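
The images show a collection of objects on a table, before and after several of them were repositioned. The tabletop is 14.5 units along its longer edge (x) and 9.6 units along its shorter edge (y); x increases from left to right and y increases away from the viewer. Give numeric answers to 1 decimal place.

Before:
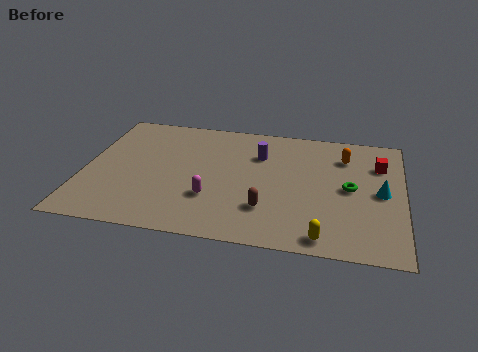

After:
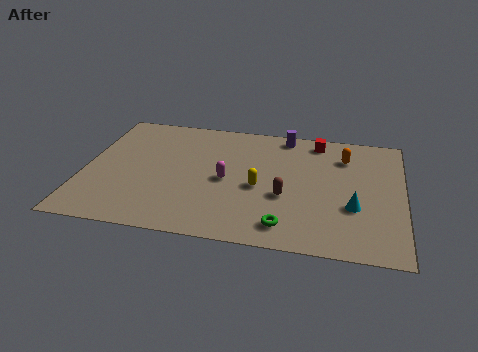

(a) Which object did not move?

the orange capsule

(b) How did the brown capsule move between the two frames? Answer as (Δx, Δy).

(0.8, 1.1)

The brown capsule started near (8.4, 2.6) and ended near (9.2, 3.7).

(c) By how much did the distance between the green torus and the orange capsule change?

+3.8

They were about 2.5 units apart before and 6.3 after — 3.8 units further apart.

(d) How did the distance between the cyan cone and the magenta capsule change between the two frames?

-1.9

Before: roughly 7.8 units apart; after: 5.9. That's 1.9 units closer together.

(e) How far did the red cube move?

3.3

The red cube was near (13.4, 6.9) before and (10.5, 8.4) after, so it travelled √(2.9² + 1.5²) ≈ 3.3 units.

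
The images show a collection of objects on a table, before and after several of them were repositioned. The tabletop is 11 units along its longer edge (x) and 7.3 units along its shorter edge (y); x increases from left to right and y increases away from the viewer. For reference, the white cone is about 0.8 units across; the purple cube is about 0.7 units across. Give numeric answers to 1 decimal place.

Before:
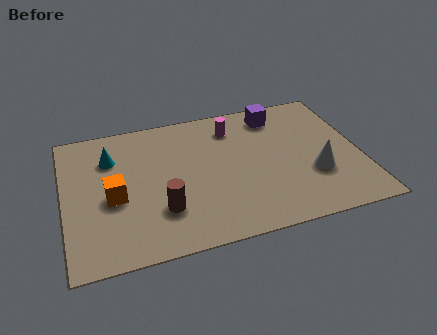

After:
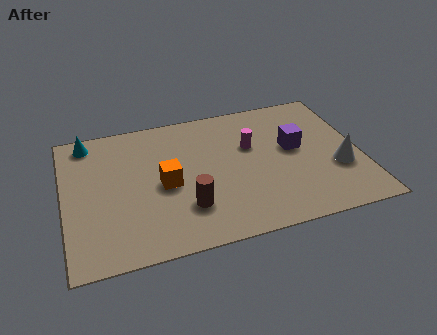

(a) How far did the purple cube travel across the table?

2.1

The purple cube moved from about (8.1, 6.1) to (8.6, 4.1), a distance of √(0.5² + 2.0²) ≈ 2.1.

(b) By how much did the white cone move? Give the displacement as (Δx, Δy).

(0.9, 0.1)

The white cone started near (9.2, 2.5) and ended near (10.1, 2.6).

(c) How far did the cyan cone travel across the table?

1.4

The cyan cone was near (1.8, 5.3) before and (1.0, 6.4) after, so it travelled √(0.8² + 1.1²) ≈ 1.4 units.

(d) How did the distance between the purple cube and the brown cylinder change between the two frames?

-1.4

The distance was about 6.1 in the first image and 4.7 in the second, so they moved 1.4 units closer together.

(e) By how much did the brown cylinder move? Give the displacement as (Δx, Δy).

(0.9, -0.1)

The brown cylinder was at about (3.5, 2.1) and moved to about (4.4, 2.0).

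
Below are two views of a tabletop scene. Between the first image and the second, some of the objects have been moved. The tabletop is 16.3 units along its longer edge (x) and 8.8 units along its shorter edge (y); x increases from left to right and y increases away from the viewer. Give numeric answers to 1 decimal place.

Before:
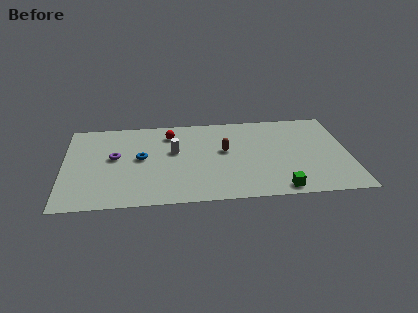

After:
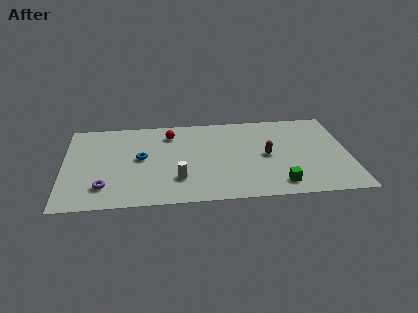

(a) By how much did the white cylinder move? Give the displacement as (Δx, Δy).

(0.2, -2.8)

From the two frames, the white cylinder sits at roughly (6.3, 5.2) before and (6.5, 2.4) after.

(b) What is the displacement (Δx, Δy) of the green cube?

(0.0, 0.5)

From the two frames, the green cube sits at roughly (12.2, 0.9) before and (12.2, 1.4) after.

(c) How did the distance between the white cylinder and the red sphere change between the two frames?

+2.8

They were about 1.8 units apart before and 4.6 after — 2.8 units further apart.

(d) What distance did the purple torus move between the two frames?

3.0

From (2.9, 4.9) to (2.3, 2.0), the purple torus covered √(0.6² + 2.9²) ≈ 3.0 units.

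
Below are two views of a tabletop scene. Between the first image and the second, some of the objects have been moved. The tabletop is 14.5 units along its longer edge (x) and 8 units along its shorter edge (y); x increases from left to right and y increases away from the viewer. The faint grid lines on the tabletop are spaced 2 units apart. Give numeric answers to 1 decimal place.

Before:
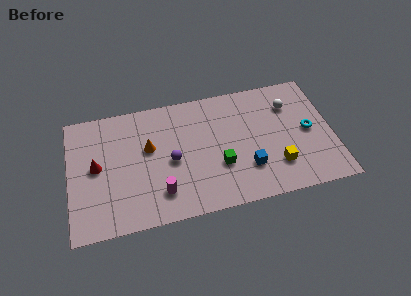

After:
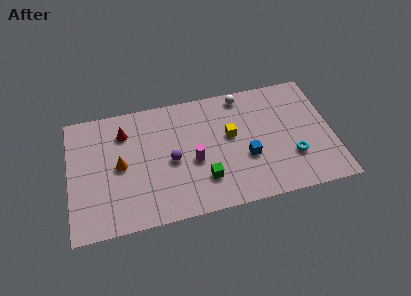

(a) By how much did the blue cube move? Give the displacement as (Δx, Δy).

(0.0, 0.7)

The blue cube started near (9.7, 2.3) and ended near (9.7, 3.0).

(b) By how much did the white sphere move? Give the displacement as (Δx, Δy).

(-2.6, 1.2)

From the two frames, the white sphere sits at roughly (12.3, 5.9) before and (9.7, 7.1) after.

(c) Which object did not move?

the purple sphere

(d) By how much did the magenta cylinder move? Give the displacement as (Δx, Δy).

(1.9, 1.6)

From the two frames, the magenta cylinder sits at roughly (4.9, 1.8) before and (6.8, 3.4) after.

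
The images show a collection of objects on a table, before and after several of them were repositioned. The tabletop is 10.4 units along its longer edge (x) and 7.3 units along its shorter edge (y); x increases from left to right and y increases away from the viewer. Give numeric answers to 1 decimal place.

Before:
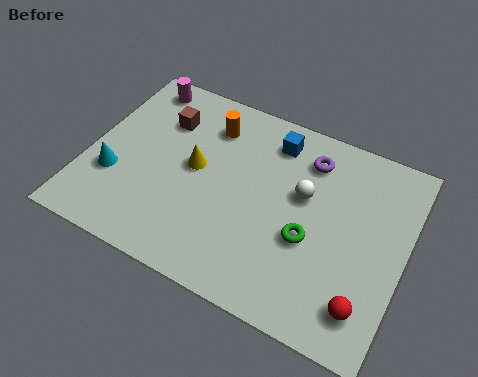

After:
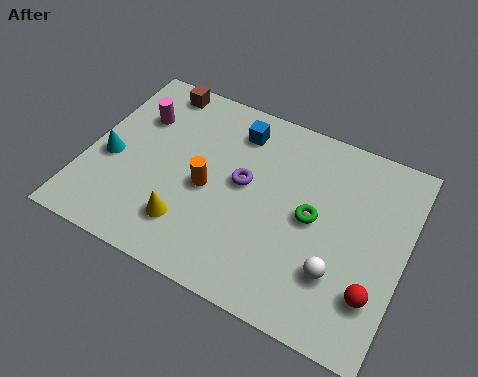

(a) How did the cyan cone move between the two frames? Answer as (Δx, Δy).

(-0.2, 0.6)

From the two frames, the cyan cone sits at roughly (1.0, 2.5) before and (0.8, 3.1) after.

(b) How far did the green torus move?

0.8

From (7.4, 2.9) to (7.4, 3.7), the green torus covered √(0.0² + 0.8²) ≈ 0.8 units.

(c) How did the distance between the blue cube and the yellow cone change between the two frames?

+1.2

Before: roughly 3.1 units apart; after: 4.3. That's 1.2 units further apart.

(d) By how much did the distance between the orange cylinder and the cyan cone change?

-1.0

Before: roughly 4.2 units apart; after: 3.2. That's 1.0 units closer together.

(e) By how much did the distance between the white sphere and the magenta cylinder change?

+1.5

The distance was about 6.1 in the first image and 7.6 in the second, so they moved 1.5 units further apart.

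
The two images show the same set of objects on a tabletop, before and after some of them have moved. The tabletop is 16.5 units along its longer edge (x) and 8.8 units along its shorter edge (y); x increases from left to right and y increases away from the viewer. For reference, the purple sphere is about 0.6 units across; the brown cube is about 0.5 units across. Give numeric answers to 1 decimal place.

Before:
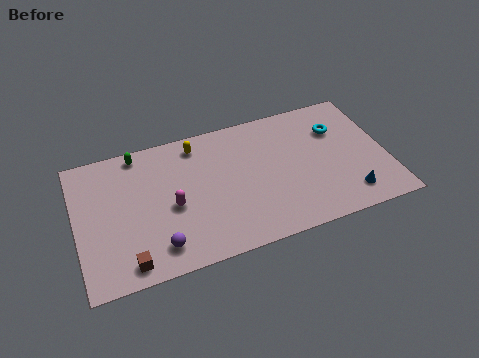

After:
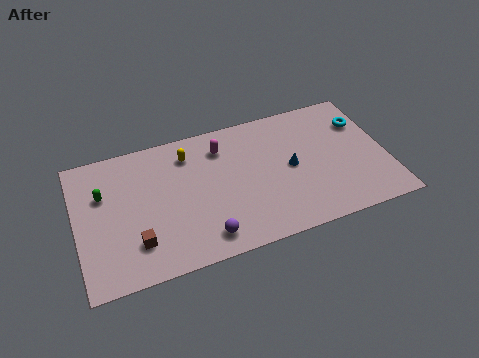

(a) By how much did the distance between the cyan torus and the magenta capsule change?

-1.8

They were about 9.4 units apart before and 7.6 after — 1.8 units closer together.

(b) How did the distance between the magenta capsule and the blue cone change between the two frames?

-5.2

They were about 9.5 units apart before and 4.3 after — 5.2 units closer together.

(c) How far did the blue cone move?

4.0

The blue cone was near (14.2, 1.6) before and (11.4, 4.4) after, so it travelled √(2.8² + 2.8²) ≈ 4.0 units.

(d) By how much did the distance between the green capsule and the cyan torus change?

+3.3

The distance was about 10.7 in the first image and 14.0 in the second, so they moved 3.3 units further apart.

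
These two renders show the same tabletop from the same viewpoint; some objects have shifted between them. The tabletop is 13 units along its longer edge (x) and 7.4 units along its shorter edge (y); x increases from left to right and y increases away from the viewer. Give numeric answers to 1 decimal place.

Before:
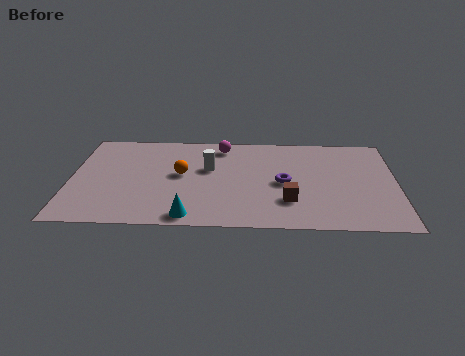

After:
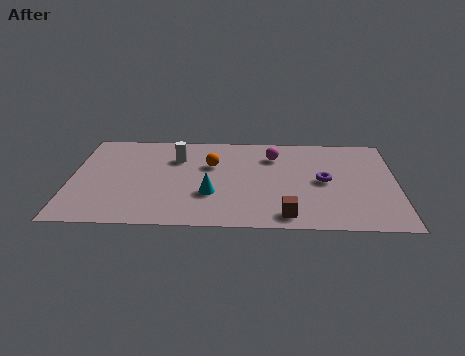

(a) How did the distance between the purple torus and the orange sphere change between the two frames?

+0.5

The distance was about 4.1 in the first image and 4.6 in the second, so they moved 0.5 units further apart.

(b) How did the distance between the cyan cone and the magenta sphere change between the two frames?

-1.6

They were about 5.6 units apart before and 4.0 after — 1.6 units closer together.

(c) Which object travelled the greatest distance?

the magenta sphere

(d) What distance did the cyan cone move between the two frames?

1.9

The cyan cone was near (4.8, 0.8) before and (5.6, 2.5) after, so it travelled √(0.8² + 1.7²) ≈ 1.9 units.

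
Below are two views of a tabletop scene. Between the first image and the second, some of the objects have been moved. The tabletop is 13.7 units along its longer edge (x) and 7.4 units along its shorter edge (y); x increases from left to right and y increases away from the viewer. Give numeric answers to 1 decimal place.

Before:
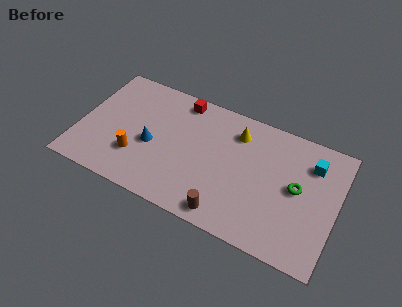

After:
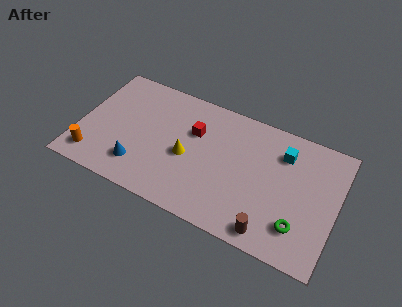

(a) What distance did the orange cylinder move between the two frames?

2.4

The orange cylinder was near (3.2, 2.2) before and (1.0, 1.3) after, so it travelled √(2.2² + 0.9²) ≈ 2.4 units.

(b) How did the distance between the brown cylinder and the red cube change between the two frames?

-0.4

They were about 6.4 units apart before and 6.0 after — 0.4 units closer together.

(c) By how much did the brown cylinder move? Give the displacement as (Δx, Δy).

(2.3, 0.0)

The brown cylinder was at about (8.2, 0.9) and moved to about (10.5, 0.9).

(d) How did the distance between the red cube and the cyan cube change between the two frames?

-2.4

The distance was about 7.2 in the first image and 4.8 in the second, so they moved 2.4 units closer together.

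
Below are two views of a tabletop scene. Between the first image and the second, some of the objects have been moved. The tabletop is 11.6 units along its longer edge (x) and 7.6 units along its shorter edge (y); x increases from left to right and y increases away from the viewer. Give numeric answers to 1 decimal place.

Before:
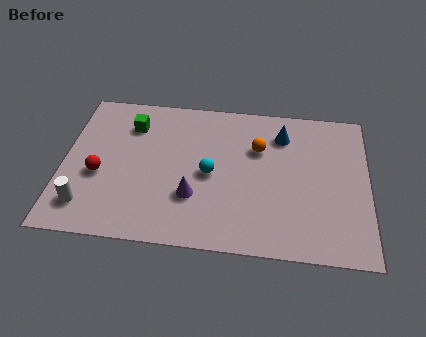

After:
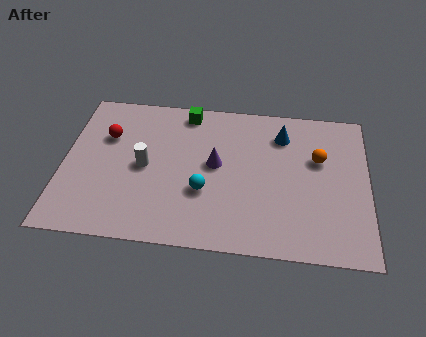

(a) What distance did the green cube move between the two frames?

2.3

The green cube was near (2.5, 5.8) before and (4.6, 6.7) after, so it travelled √(2.1² + 0.9²) ≈ 2.3 units.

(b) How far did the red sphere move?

2.0

The red sphere moved from about (1.4, 3.1) to (1.6, 5.1), a distance of √(0.2² + 2.0²) ≈ 2.0.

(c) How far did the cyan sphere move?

0.9

The cyan sphere moved from about (5.6, 3.6) to (5.4, 2.7), a distance of √(0.2² + 0.9²) ≈ 0.9.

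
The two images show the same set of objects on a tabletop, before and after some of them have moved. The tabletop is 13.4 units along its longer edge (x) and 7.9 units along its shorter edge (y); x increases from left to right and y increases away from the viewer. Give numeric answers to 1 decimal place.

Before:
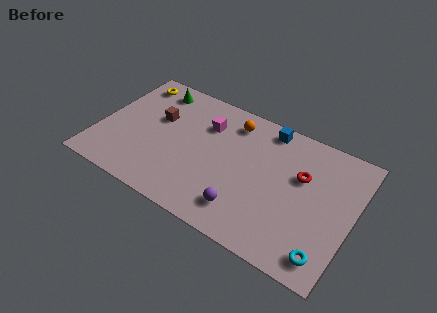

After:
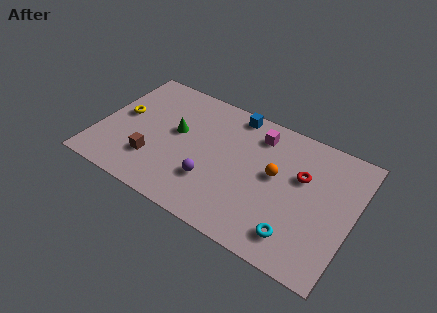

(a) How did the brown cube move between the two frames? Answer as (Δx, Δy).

(0.2, -2.7)

The brown cube was at about (2.9, 4.9) and moved to about (3.1, 2.2).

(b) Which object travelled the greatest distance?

the orange sphere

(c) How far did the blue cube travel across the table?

1.8

The blue cube was near (8.5, 7.0) before and (6.7, 7.1) after, so it travelled √(1.8² + 0.1²) ≈ 1.8 units.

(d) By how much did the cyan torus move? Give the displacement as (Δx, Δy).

(-1.6, 0.3)

From the two frames, the cyan torus sits at roughly (12.4, 1.2) before and (10.8, 1.5) after.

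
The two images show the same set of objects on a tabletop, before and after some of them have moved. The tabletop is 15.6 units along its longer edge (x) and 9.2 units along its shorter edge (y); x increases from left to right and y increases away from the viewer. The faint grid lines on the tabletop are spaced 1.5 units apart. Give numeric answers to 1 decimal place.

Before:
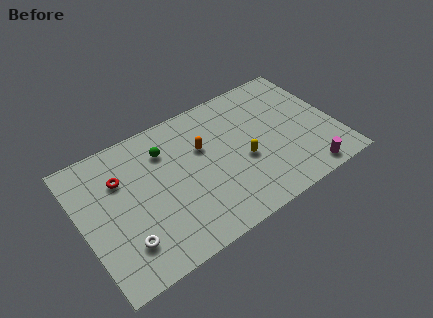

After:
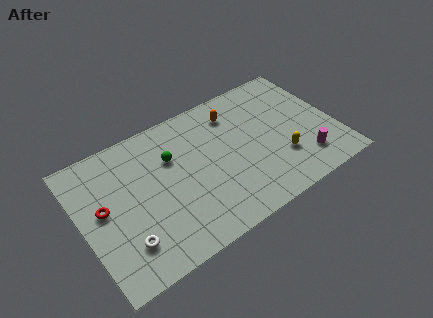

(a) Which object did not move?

the white torus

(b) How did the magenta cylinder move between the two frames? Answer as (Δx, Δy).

(0.1, 1.0)

The magenta cylinder was at about (13.2, 1.0) and moved to about (13.3, 2.0).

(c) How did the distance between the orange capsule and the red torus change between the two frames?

+3.8

They were about 5.0 units apart before and 8.8 after — 3.8 units further apart.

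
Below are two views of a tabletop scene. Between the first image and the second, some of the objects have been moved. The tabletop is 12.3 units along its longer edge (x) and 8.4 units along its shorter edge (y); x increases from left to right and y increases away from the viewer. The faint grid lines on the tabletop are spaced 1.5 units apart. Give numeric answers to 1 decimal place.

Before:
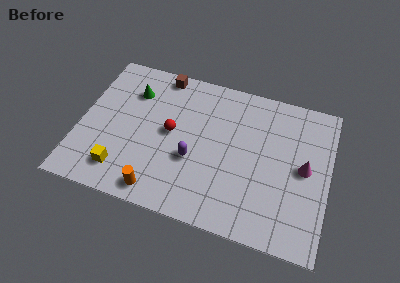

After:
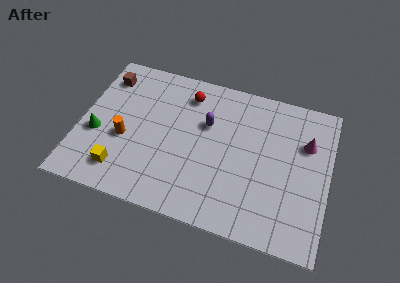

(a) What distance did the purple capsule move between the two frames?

2.3

The purple capsule moved from about (5.7, 3.2) to (6.2, 5.4), a distance of √(0.5² + 2.2²) ≈ 2.3.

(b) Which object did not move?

the yellow cube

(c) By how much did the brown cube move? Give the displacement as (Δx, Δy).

(-2.7, -0.9)

From the two frames, the brown cube sits at roughly (3.7, 7.6) before and (1.0, 6.7) after.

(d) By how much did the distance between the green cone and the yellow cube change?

-2.4

The distance was about 4.6 in the first image and 2.2 in the second, so they moved 2.4 units closer together.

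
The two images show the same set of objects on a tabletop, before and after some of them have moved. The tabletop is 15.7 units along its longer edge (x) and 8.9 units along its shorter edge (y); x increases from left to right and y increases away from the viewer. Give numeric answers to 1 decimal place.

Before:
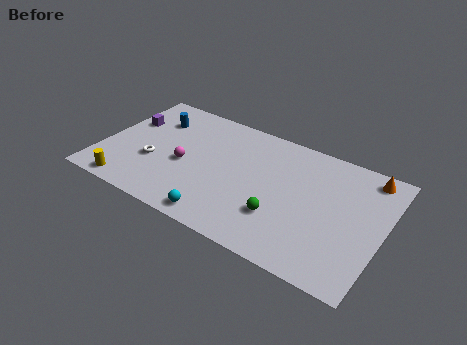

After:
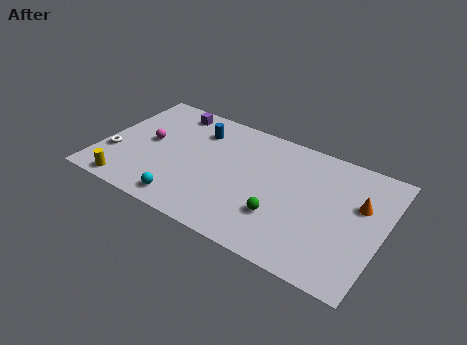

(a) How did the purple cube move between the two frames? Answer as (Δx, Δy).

(2.2, 1.9)

From the two frames, the purple cube sits at roughly (1.1, 5.8) before and (3.3, 7.7) after.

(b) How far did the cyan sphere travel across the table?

2.0

The cyan sphere moved from about (7.2, 1.0) to (5.2, 1.2), a distance of √(2.0² + 0.2²) ≈ 2.0.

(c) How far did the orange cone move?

2.2

From (14.5, 7.8) to (14.3, 5.6), the orange cone covered √(0.2² + 2.2²) ≈ 2.2 units.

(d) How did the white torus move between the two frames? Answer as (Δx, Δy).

(-2.2, -0.4)

The white torus started near (3.0, 3.3) and ended near (0.8, 2.9).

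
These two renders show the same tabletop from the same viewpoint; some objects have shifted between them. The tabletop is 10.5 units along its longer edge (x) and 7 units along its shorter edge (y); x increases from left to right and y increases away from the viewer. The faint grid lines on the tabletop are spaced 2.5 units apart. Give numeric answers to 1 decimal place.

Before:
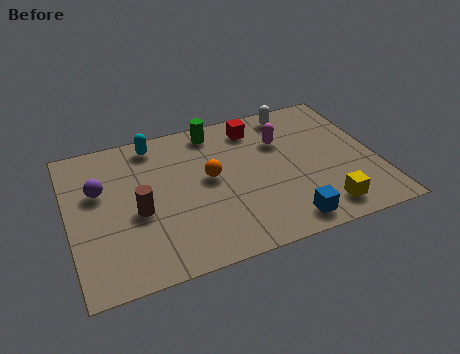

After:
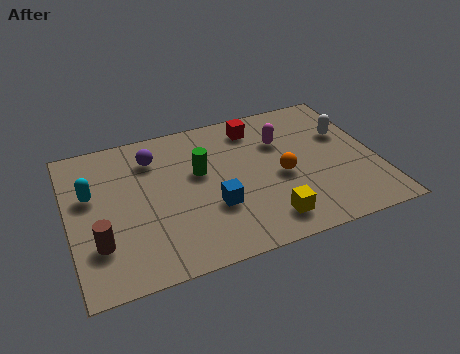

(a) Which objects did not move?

the red cube and the magenta capsule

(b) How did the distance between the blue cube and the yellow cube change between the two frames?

+0.8

They were about 1.3 units apart before and 2.1 after — 0.8 units further apart.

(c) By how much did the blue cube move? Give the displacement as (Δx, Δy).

(-2.3, 1.5)

From the two frames, the blue cube sits at roughly (7.1, 0.9) before and (4.8, 2.4) after.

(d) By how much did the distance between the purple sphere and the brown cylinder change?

+2.2

The distance was about 1.8 in the first image and 4.0 in the second, so they moved 2.2 units further apart.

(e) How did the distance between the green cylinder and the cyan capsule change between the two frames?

+1.6

The distance was about 2.1 in the first image and 3.7 in the second, so they moved 1.6 units further apart.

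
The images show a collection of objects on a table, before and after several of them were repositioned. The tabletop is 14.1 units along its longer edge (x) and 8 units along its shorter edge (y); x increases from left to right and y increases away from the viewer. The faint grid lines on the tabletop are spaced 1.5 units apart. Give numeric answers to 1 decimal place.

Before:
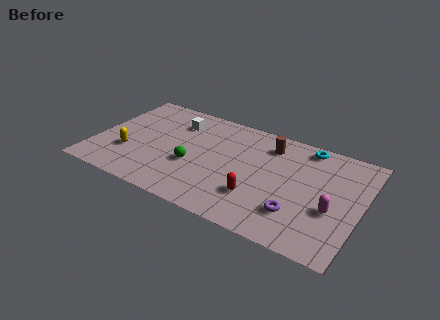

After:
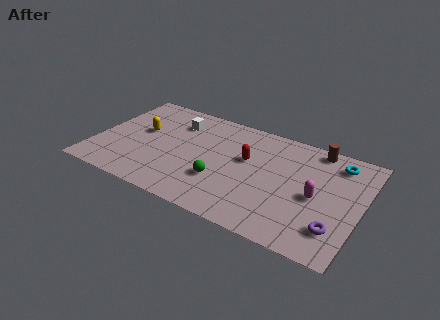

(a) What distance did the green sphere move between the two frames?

1.7

From (5.3, 3.1) to (6.9, 2.6), the green sphere covered √(1.6² + 0.5²) ≈ 1.7 units.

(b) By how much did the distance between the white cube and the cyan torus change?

+1.6

They were about 7.0 units apart before and 8.6 after — 1.6 units further apart.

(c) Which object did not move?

the white cube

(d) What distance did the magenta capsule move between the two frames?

1.1

The magenta capsule was near (12.7, 3.1) before and (11.8, 3.7) after, so it travelled √(0.9² + 0.6²) ≈ 1.1 units.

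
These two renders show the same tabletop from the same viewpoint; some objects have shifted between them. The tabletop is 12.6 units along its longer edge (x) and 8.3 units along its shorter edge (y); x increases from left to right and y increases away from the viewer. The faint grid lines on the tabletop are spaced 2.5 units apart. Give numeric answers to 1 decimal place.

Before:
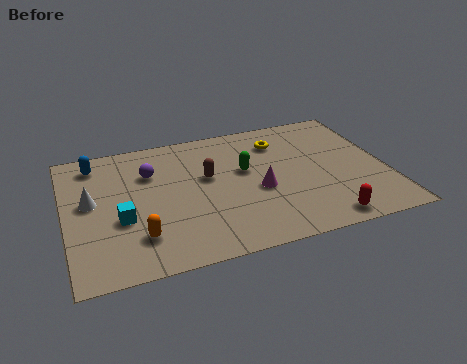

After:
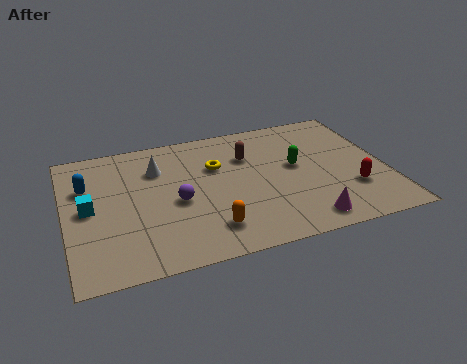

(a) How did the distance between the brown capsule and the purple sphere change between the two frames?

+1.3

They were about 2.4 units apart before and 3.7 after — 1.3 units further apart.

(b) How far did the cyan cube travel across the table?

1.6

From (2.1, 3.2) to (0.9, 4.2), the cyan cube covered √(1.2² + 1.0²) ≈ 1.6 units.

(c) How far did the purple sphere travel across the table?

2.3

From (3.4, 5.8) to (4.3, 3.7), the purple sphere covered √(0.9² + 2.1²) ≈ 2.3 units.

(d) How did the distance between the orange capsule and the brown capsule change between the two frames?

+0.4

The distance was about 4.1 in the first image and 4.5 in the second, so they moved 0.4 units further apart.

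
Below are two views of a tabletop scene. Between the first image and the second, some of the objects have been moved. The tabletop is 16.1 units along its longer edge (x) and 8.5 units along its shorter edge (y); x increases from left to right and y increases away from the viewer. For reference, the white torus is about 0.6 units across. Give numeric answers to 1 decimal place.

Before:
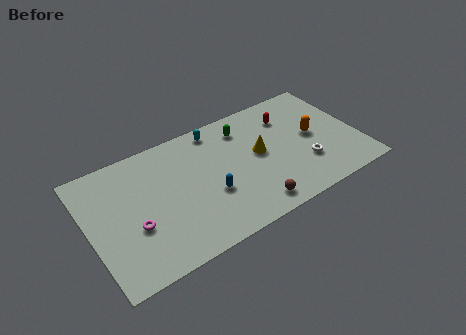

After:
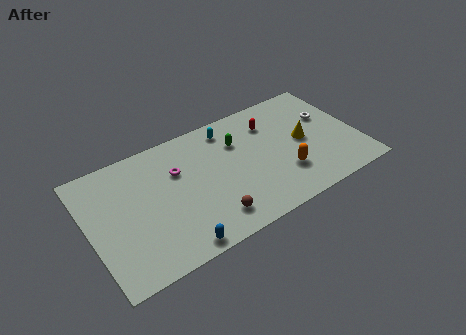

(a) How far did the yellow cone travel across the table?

2.7

From (10.2, 4.6) to (12.9, 4.3), the yellow cone covered √(2.7² + 0.3²) ≈ 2.7 units.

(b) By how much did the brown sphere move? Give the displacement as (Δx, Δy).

(-2.4, 0.4)

The brown sphere started near (9.2, 1.2) and ended near (6.8, 1.6).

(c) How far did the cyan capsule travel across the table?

0.8

The cyan capsule was near (8.0, 7.5) before and (8.7, 7.2) after, so it travelled √(0.7² + 0.3²) ≈ 0.8 units.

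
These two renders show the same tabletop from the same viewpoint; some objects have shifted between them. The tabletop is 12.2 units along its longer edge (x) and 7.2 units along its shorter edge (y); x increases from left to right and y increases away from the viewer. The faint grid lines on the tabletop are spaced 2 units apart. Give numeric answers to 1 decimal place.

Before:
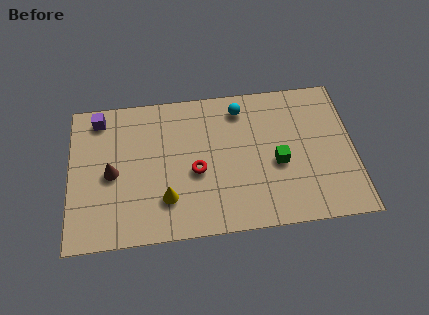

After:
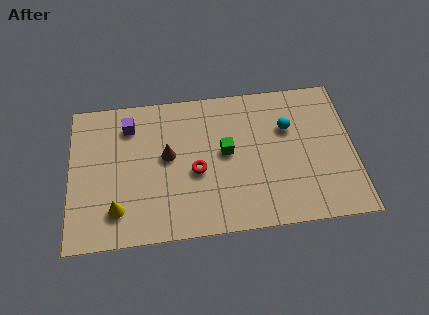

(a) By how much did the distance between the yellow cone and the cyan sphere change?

+2.8

They were about 5.3 units apart before and 8.1 after — 2.8 units further apart.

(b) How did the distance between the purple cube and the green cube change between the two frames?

-3.7

The distance was about 8.2 in the first image and 4.5 in the second, so they moved 3.7 units closer together.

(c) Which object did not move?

the red torus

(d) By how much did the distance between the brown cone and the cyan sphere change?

-0.9

They were about 6.2 units apart before and 5.3 after — 0.9 units closer together.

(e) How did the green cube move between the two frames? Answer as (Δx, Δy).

(-2.2, 0.8)

The green cube started near (8.9, 3.1) and ended near (6.7, 3.9).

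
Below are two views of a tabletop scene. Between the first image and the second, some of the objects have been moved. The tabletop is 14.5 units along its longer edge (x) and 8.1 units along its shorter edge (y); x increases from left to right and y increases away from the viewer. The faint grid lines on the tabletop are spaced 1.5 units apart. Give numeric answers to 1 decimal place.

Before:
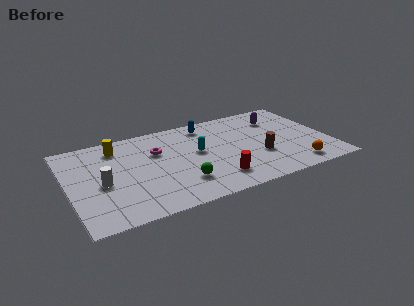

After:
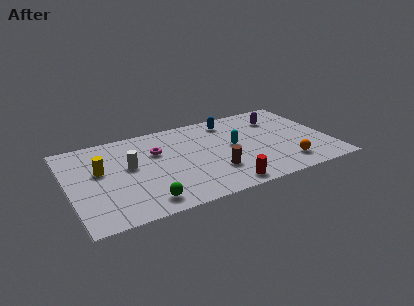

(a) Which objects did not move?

the purple capsule and the magenta torus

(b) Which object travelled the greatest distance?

the brown cylinder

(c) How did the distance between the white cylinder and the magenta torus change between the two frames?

-1.9

The distance was about 3.7 in the first image and 1.8 in the second, so they moved 1.9 units closer together.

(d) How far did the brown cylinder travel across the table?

2.6

From (10.5, 2.9) to (7.9, 2.4), the brown cylinder covered √(2.6² + 0.5²) ≈ 2.6 units.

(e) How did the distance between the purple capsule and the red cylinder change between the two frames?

+0.4

They were about 6.0 units apart before and 6.4 after — 0.4 units further apart.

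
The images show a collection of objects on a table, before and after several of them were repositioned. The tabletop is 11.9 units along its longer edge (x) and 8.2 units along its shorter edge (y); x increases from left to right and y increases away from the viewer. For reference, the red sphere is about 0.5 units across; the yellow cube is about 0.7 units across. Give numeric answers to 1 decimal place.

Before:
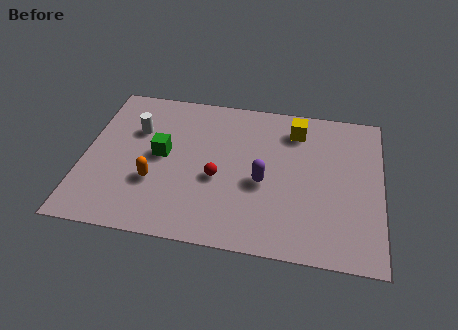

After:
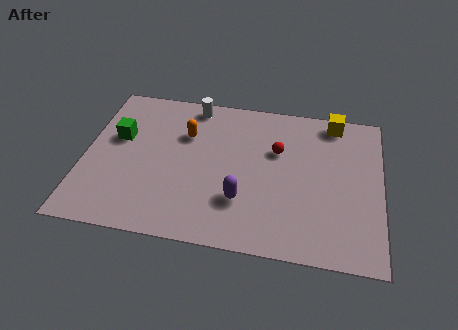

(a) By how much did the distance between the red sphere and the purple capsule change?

+1.4

They were about 1.8 units apart before and 3.2 after — 1.4 units further apart.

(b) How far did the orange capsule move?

3.0

The orange capsule moved from about (2.9, 2.8) to (4.0, 5.6), a distance of √(1.1² + 2.8²) ≈ 3.0.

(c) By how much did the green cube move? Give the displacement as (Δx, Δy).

(-1.8, 0.7)

The green cube started near (3.1, 4.3) and ended near (1.3, 5.0).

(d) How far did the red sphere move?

3.0

The red sphere moved from about (5.4, 3.4) to (7.7, 5.3), a distance of √(2.3² + 1.9²) ≈ 3.0.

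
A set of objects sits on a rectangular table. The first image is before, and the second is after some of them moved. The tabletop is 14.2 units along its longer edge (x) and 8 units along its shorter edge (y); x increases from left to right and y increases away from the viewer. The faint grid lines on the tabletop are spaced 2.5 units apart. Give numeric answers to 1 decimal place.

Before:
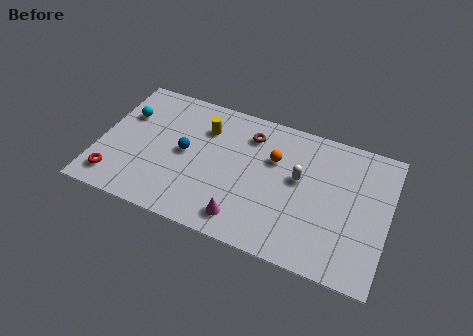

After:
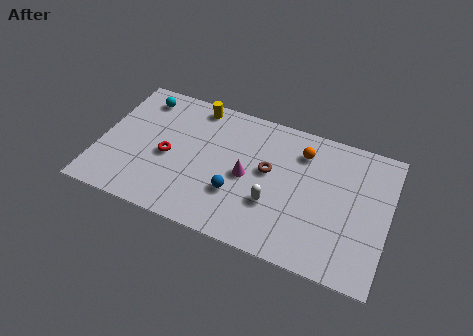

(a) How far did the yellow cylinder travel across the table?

1.3

From (5.0, 5.9) to (4.4, 7.1), the yellow cylinder covered √(0.6² + 1.2²) ≈ 1.3 units.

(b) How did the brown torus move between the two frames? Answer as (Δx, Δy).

(1.1, -1.8)

From the two frames, the brown torus sits at roughly (7.2, 6.3) before and (8.3, 4.5) after.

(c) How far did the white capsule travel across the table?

2.2

The white capsule was near (9.8, 4.6) before and (8.7, 2.7) after, so it travelled √(1.1² + 1.9²) ≈ 2.2 units.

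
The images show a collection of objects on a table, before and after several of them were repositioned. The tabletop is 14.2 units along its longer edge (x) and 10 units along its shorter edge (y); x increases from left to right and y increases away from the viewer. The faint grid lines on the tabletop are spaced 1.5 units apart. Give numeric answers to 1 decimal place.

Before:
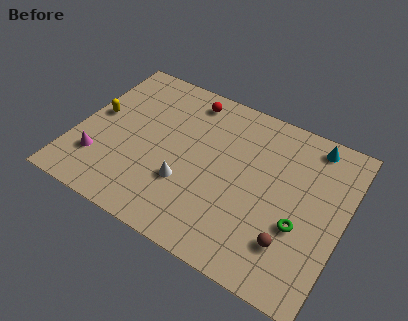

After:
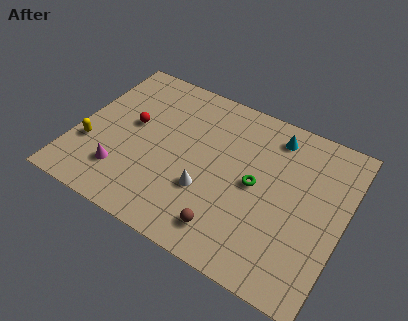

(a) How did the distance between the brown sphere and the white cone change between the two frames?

-3.6

The distance was about 5.8 in the first image and 2.2 in the second, so they moved 3.6 units closer together.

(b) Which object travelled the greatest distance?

the red sphere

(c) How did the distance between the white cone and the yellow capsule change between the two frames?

+0.7

The distance was about 5.6 in the first image and 6.3 in the second, so they moved 0.7 units further apart.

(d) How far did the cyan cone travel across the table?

2.0

The cyan cone moved from about (12.1, 8.8) to (10.1, 8.4), a distance of √(2.0² + 0.4²) ≈ 2.0.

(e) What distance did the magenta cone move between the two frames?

1.3

The magenta cone moved from about (1.5, 2.6) to (2.8, 2.4), a distance of √(1.3² + 0.2²) ≈ 1.3.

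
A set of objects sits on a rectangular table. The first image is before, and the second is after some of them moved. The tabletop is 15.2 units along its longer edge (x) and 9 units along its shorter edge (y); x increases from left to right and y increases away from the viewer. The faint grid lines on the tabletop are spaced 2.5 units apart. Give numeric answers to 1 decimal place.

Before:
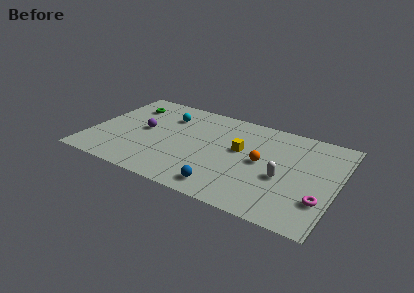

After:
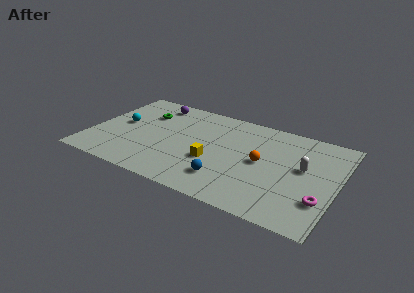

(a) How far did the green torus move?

1.2

The green torus moved from about (1.9, 6.9) to (3.0, 6.4), a distance of √(1.1² + 0.5²) ≈ 1.2.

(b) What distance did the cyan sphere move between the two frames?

3.3

From (4.4, 6.7) to (1.7, 4.8), the cyan sphere covered √(2.7² + 1.9²) ≈ 3.3 units.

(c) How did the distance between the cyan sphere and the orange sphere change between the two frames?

+2.4

Before: roughly 6.5 units apart; after: 8.9. That's 2.4 units further apart.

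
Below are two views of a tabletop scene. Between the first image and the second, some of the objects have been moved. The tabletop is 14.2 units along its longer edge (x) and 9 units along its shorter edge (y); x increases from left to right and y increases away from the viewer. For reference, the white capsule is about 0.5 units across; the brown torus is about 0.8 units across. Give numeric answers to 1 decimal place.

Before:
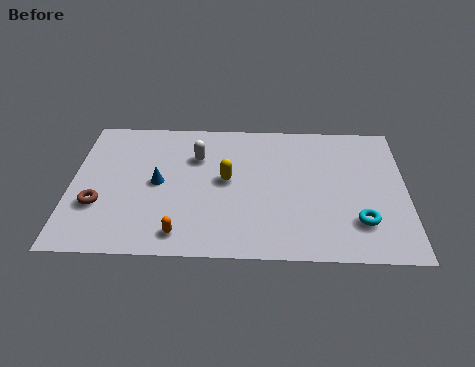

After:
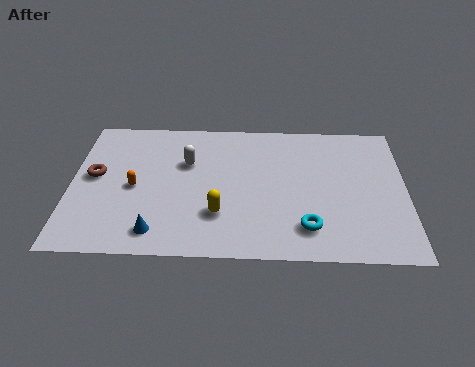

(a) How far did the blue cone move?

3.1

The blue cone was near (3.7, 4.5) before and (3.7, 1.4) after, so it travelled √(0.0² + 3.1²) ≈ 3.1 units.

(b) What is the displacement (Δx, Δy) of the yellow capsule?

(-0.3, -2.2)

The yellow capsule started near (6.6, 4.8) and ended near (6.3, 2.6).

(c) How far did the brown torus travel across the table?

1.9

The brown torus moved from about (1.2, 3.0) to (1.0, 4.9), a distance of √(0.2² + 1.9²) ≈ 1.9.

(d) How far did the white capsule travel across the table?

0.6

From (5.3, 6.3) to (4.9, 5.9), the white capsule covered √(0.4² + 0.4²) ≈ 0.6 units.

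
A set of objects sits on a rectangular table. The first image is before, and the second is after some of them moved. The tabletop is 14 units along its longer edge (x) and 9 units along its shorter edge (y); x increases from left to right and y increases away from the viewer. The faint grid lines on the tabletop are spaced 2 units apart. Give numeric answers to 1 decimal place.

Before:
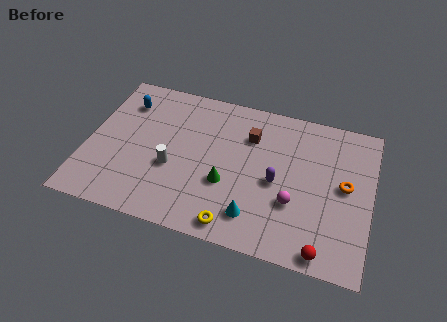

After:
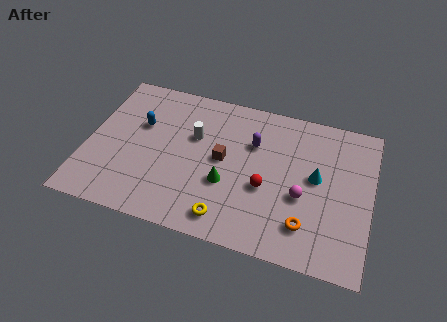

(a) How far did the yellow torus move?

0.5

From (7.6, 1.0) to (7.2, 1.3), the yellow torus covered √(0.4² + 0.3²) ≈ 0.5 units.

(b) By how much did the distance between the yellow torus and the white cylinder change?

+0.7

They were about 4.1 units apart before and 4.8 after — 0.7 units further apart.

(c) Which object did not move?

the green cone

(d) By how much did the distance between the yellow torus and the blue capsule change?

-2.0

Before: roughly 8.4 units apart; after: 6.4. That's 2.0 units closer together.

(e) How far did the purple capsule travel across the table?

2.4

The purple capsule moved from about (9.4, 4.1) to (8.1, 6.1), a distance of √(1.3² + 2.0²) ≈ 2.4.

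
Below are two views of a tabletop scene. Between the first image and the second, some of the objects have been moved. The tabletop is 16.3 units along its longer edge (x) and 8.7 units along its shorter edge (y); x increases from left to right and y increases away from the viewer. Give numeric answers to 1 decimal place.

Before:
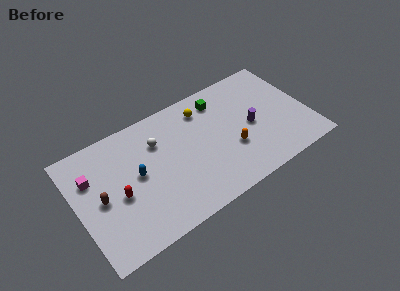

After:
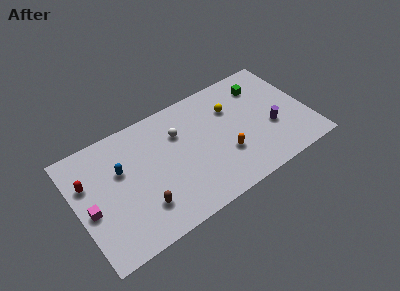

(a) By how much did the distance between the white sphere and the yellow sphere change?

+0.3

They were about 3.5 units apart before and 3.8 after — 0.3 units further apart.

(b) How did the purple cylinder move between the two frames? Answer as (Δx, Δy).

(1.3, -0.8)

From the two frames, the purple cylinder sits at roughly (12.3, 4.1) before and (13.6, 3.3) after.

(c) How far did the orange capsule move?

0.5

From (10.7, 3.1) to (10.2, 2.9), the orange capsule covered √(0.5² + 0.2²) ≈ 0.5 units.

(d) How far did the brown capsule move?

3.3

The brown capsule was near (1.6, 4.2) before and (4.2, 2.2) after, so it travelled √(2.6² + 2.0²) ≈ 3.3 units.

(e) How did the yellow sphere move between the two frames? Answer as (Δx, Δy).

(1.9, -0.9)

The yellow sphere started near (9.3, 7.0) and ended near (11.2, 6.1).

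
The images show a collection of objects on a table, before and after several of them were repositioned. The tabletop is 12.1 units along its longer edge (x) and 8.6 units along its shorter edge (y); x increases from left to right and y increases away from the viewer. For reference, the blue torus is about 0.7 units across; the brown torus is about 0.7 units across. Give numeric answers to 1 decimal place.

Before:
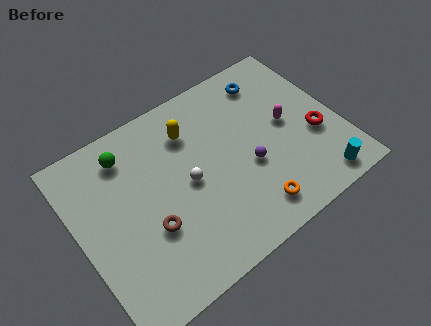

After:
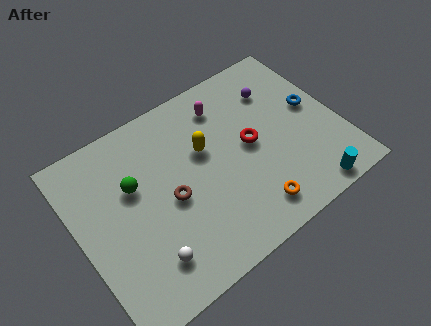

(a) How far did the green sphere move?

1.6

From (2.7, 7.0) to (2.7, 5.4), the green sphere covered √(0.0² + 1.6²) ≈ 1.6 units.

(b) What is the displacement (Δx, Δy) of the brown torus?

(1.1, 0.8)

The brown torus started near (3.0, 3.1) and ended near (4.1, 3.9).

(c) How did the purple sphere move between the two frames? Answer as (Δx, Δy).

(2.0, 3.0)

The purple sphere was at about (7.7, 3.4) and moved to about (9.7, 6.4).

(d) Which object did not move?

the orange torus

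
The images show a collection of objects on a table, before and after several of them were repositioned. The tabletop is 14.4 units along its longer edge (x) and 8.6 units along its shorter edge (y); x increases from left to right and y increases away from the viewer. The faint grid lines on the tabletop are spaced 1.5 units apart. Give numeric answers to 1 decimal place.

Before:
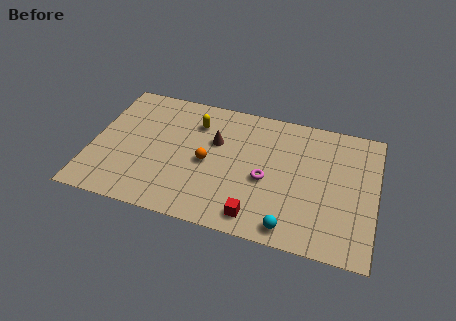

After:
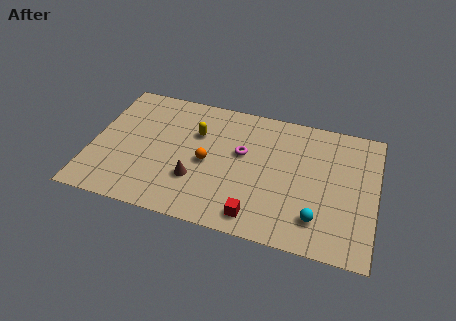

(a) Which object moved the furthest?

the brown cone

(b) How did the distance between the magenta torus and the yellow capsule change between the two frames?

-2.2

They were about 4.7 units apart before and 2.5 after — 2.2 units closer together.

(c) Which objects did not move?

the orange sphere and the red cube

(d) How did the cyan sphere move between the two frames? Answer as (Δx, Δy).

(1.3, 0.9)

The cyan sphere started near (10.3, 1.0) and ended near (11.6, 1.9).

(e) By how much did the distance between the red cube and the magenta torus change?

+1.5

Before: roughly 2.5 units apart; after: 4.0. That's 1.5 units further apart.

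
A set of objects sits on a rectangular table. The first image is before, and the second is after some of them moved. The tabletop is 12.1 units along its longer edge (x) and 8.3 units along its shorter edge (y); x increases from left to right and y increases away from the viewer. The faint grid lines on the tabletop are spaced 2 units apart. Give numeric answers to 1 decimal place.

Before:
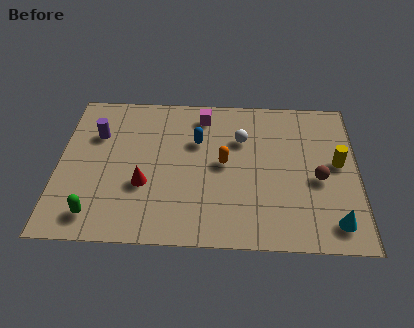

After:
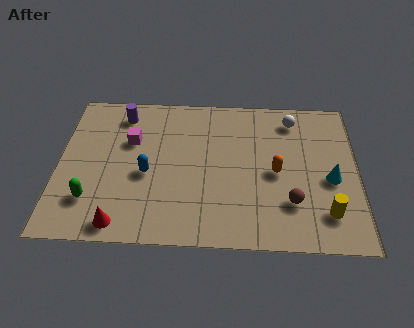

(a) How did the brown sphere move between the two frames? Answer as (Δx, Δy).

(-1.1, -1.3)

The brown sphere started near (10.5, 3.6) and ended near (9.4, 2.3).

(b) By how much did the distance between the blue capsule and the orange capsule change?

+3.6

The distance was about 1.6 in the first image and 5.2 in the second, so they moved 3.6 units further apart.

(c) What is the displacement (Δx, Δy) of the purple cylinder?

(1.0, 1.2)

The purple cylinder started near (1.5, 5.7) and ended near (2.5, 6.9).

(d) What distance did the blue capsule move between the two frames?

2.8

The blue capsule was near (5.6, 5.5) before and (3.6, 3.6) after, so it travelled √(2.0² + 1.9²) ≈ 2.8 units.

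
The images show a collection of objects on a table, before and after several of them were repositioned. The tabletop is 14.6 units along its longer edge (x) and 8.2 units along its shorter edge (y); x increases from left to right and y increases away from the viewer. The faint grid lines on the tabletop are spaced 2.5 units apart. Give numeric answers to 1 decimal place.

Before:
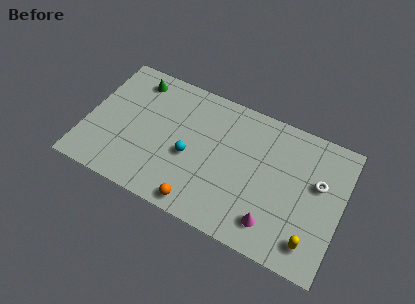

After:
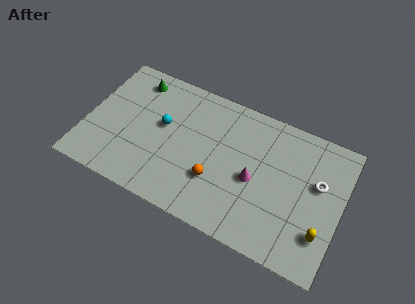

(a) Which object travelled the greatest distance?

the magenta cone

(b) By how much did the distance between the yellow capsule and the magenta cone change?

+2.1

They were about 2.2 units apart before and 4.3 after — 2.1 units further apart.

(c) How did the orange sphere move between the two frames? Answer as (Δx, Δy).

(0.7, 1.8)

The orange sphere started near (6.9, 0.9) and ended near (7.6, 2.7).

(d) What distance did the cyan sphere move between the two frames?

2.1

The cyan sphere was near (6.0, 3.5) before and (4.3, 4.7) after, so it travelled √(1.7² + 1.2²) ≈ 2.1 units.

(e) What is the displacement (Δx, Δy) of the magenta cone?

(-1.3, 2.1)

From the two frames, the magenta cone sits at roughly (11.0, 1.6) before and (9.7, 3.7) after.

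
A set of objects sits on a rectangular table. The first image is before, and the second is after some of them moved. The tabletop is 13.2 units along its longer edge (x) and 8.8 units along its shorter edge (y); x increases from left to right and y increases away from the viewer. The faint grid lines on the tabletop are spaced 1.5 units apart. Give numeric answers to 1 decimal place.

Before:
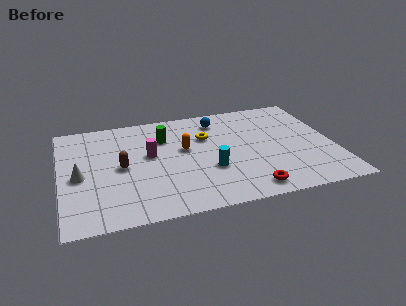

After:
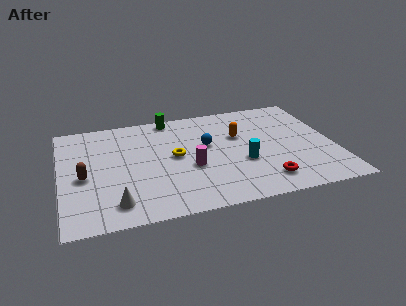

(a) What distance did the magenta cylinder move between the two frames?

2.4

The magenta cylinder was near (4.3, 5.0) before and (6.2, 3.5) after, so it travelled √(1.9² + 1.5²) ≈ 2.4 units.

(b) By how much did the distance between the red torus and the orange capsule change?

-0.8

Before: roughly 4.9 units apart; after: 4.1. That's 0.8 units closer together.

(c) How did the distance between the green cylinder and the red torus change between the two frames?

+1.2

The distance was about 6.4 in the first image and 7.6 in the second, so they moved 1.2 units further apart.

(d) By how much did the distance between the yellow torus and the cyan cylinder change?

+0.7

Before: roughly 2.8 units apart; after: 3.5. That's 0.7 units further apart.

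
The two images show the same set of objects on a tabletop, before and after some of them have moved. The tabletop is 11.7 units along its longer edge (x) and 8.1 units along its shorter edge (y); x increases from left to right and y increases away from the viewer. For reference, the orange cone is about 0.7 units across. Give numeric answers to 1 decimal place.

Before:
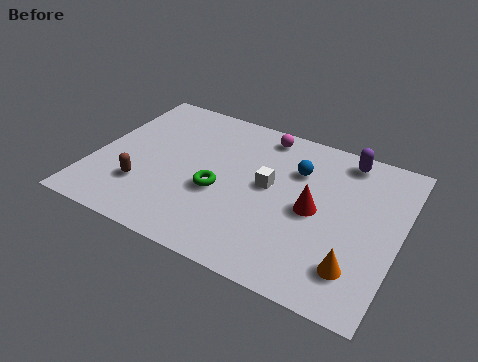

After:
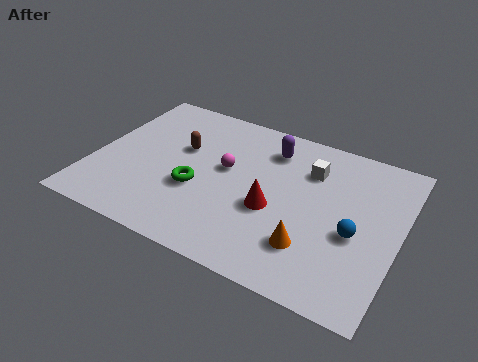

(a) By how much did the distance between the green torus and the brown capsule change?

-0.9

The distance was about 3.0 in the first image and 2.1 in the second, so they moved 0.9 units closer together.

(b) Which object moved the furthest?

the blue sphere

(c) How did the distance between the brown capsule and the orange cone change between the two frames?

-2.1

The distance was about 8.2 in the first image and 6.1 in the second, so they moved 2.1 units closer together.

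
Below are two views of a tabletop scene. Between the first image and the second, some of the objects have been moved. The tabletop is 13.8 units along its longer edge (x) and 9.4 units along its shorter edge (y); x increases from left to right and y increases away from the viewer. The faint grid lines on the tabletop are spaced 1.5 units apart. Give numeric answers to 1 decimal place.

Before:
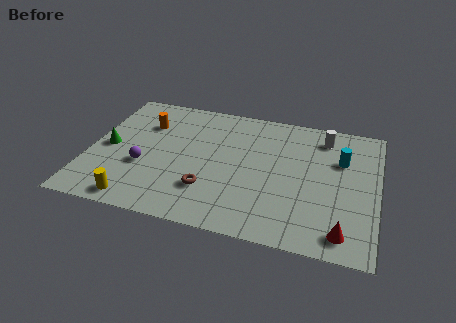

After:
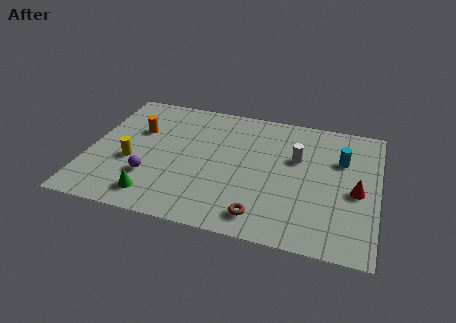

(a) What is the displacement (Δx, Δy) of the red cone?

(0.5, 2.9)

From the two frames, the red cone sits at roughly (12.3, 1.3) before and (12.8, 4.2) after.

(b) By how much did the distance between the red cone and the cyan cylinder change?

-2.8

The distance was about 5.0 in the first image and 2.2 in the second, so they moved 2.8 units closer together.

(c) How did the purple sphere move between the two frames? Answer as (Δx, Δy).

(0.4, -0.7)

From the two frames, the purple sphere sits at roughly (2.7, 3.5) before and (3.1, 2.8) after.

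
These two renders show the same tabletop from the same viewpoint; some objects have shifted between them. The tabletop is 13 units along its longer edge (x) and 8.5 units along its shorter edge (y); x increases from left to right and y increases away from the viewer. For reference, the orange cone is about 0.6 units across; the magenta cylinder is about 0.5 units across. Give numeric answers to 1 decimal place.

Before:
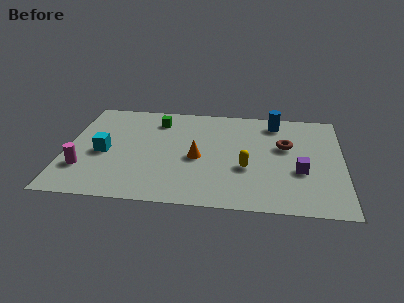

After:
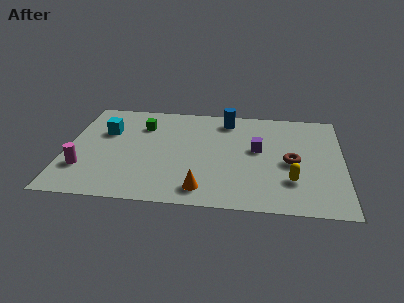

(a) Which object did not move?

the magenta cylinder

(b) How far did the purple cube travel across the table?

2.6

The purple cube was near (11.0, 3.2) before and (9.0, 4.8) after, so it travelled √(2.0² + 1.6²) ≈ 2.6 units.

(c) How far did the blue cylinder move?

2.3

From (9.8, 7.2) to (7.5, 7.2), the blue cylinder covered √(2.3² + 0.0²) ≈ 2.3 units.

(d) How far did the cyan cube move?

1.8

The cyan cube moved from about (1.8, 3.8) to (1.8, 5.6), a distance of √(0.0² + 1.8²) ≈ 1.8.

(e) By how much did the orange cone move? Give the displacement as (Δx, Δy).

(0.3, -2.5)

From the two frames, the orange cone sits at roughly (6.2, 3.8) before and (6.5, 1.3) after.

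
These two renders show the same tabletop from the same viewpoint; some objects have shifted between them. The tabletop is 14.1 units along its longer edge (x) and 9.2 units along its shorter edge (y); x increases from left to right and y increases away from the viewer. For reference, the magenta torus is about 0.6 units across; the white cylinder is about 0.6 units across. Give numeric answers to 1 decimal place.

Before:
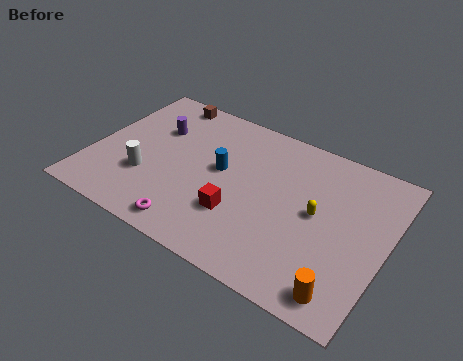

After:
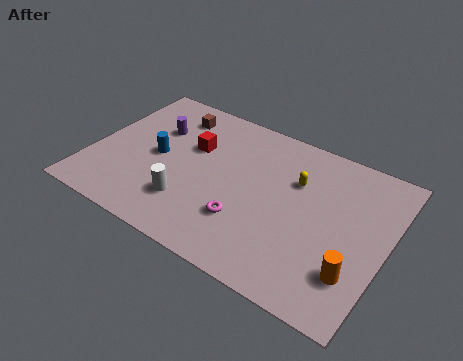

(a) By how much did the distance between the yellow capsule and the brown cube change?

-2.4

They were about 8.8 units apart before and 6.4 after — 2.4 units closer together.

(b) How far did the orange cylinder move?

1.2

The orange cylinder was near (12.6, 1.2) before and (12.9, 2.4) after, so it travelled √(0.3² + 1.2²) ≈ 1.2 units.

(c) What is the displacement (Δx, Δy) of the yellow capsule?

(-1.2, 1.4)

The yellow capsule was at about (10.8, 4.8) and moved to about (9.6, 6.2).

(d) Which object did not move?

the purple cylinder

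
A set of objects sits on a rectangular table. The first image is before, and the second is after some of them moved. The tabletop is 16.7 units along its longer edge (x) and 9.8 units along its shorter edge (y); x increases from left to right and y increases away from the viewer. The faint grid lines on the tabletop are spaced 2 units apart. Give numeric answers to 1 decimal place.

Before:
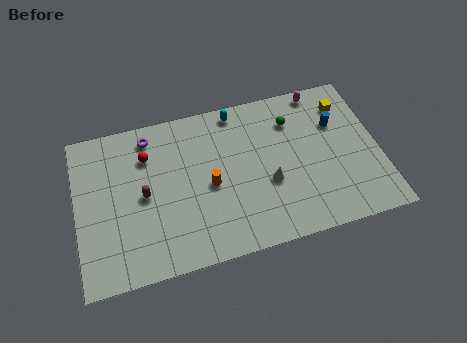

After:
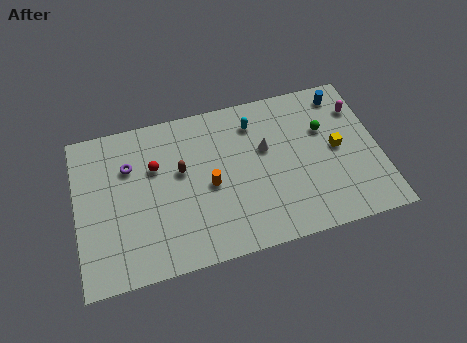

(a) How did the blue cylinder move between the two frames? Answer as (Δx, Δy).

(0.5, 1.8)

The blue cylinder was at about (14.5, 6.6) and moved to about (15.0, 8.4).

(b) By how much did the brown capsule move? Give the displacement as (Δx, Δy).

(2.1, 1.0)

From the two frames, the brown capsule sits at roughly (3.7, 4.8) before and (5.8, 5.8) after.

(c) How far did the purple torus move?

2.0

The purple torus moved from about (4.2, 8.4) to (3.0, 6.8), a distance of √(1.2² + 1.6²) ≈ 2.0.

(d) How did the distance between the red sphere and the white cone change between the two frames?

-1.2

Before: roughly 7.3 units apart; after: 6.1. That's 1.2 units closer together.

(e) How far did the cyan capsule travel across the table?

1.3

The cyan capsule moved from about (9.1, 8.8) to (10.0, 7.8), a distance of √(0.9² + 1.0²) ≈ 1.3.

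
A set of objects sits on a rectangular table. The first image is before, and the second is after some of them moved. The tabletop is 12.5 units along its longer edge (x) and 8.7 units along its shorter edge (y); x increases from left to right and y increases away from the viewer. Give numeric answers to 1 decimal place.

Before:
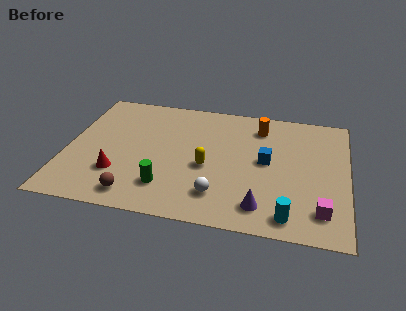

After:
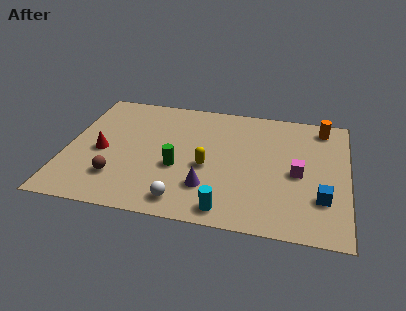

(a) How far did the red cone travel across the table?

1.6

The red cone was near (2.4, 2.5) before and (1.6, 3.9) after, so it travelled √(0.8² + 1.4²) ≈ 1.6 units.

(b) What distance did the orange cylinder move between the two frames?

2.8

The orange cylinder was near (8.5, 7.0) before and (11.3, 7.5) after, so it travelled √(2.8² + 0.5²) ≈ 2.8 units.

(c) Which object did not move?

the yellow capsule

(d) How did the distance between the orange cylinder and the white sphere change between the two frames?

+3.3

Before: roughly 5.3 units apart; after: 8.6. That's 3.3 units further apart.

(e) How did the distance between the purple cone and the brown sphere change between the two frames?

-1.5

They were about 5.5 units apart before and 4.0 after — 1.5 units closer together.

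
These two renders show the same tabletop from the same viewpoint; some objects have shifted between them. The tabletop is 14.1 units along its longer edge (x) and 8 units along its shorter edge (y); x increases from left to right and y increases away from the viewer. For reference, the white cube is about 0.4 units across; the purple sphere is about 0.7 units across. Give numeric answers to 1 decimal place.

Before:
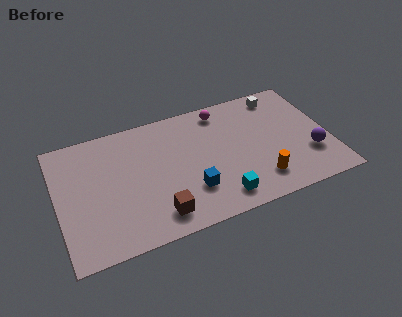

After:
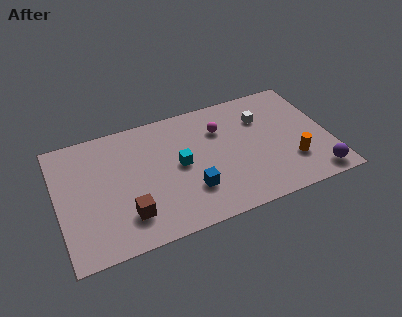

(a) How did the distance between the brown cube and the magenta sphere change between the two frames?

-0.3

The distance was about 6.7 in the first image and 6.4 in the second, so they moved 0.3 units closer together.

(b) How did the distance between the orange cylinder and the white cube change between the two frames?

-1.9

Before: roughly 5.5 units apart; after: 3.6. That's 1.9 units closer together.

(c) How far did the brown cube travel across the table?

1.6

The brown cube moved from about (4.9, 1.4) to (3.4, 1.9), a distance of √(1.5² + 0.5²) ≈ 1.6.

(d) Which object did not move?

the blue cube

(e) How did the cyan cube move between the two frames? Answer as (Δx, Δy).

(-1.8, 2.8)

The cyan cube was at about (8.1, 1.3) and moved to about (6.3, 4.1).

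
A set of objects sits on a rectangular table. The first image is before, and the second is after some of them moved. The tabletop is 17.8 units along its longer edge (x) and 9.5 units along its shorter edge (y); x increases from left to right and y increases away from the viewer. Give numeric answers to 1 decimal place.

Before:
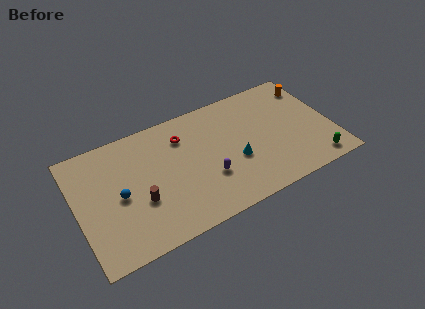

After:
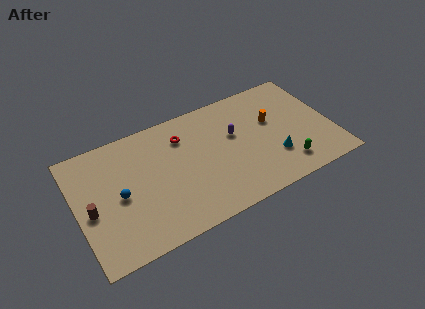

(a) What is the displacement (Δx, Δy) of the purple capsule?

(2.2, 2.6)

The purple capsule was at about (8.9, 3.2) and moved to about (11.1, 5.8).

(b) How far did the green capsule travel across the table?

2.1

From (16.2, 1.2) to (14.2, 1.8), the green capsule covered √(2.0² + 0.6²) ≈ 2.1 units.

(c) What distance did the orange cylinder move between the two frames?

3.6

The orange cylinder was near (16.9, 7.6) before and (13.8, 5.8) after, so it travelled √(3.1² + 1.8²) ≈ 3.6 units.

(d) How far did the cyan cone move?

2.8

The cyan cone was near (10.9, 3.7) before and (13.5, 2.8) after, so it travelled √(2.6² + 0.9²) ≈ 2.8 units.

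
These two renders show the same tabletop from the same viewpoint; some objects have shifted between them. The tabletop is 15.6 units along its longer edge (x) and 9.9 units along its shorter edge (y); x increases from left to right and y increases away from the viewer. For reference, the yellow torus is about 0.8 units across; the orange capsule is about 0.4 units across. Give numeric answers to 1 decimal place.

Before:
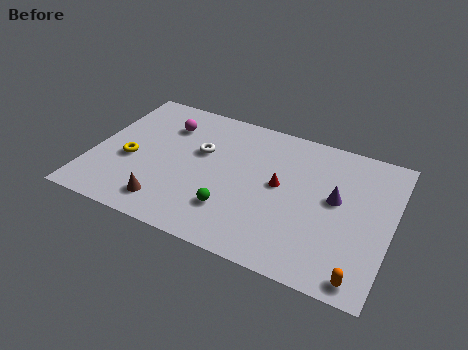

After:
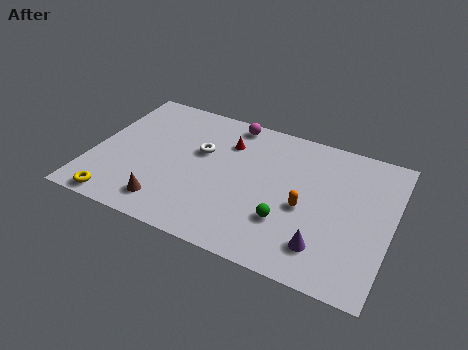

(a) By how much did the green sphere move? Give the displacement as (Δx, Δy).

(2.8, 0.4)

From the two frames, the green sphere sits at roughly (7.6, 2.6) before and (10.4, 3.0) after.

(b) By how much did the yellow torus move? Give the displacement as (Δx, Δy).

(-0.2, -3.2)

The yellow torus started near (2.0, 4.1) and ended near (1.8, 0.9).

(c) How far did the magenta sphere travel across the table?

3.6

The magenta sphere was near (3.5, 7.4) before and (6.8, 8.9) after, so it travelled √(3.3² + 1.5²) ≈ 3.6 units.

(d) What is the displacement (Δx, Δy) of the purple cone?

(-0.3, -3.4)

The purple cone started near (12.7, 5.5) and ended near (12.4, 2.1).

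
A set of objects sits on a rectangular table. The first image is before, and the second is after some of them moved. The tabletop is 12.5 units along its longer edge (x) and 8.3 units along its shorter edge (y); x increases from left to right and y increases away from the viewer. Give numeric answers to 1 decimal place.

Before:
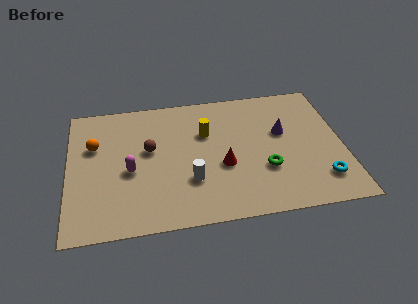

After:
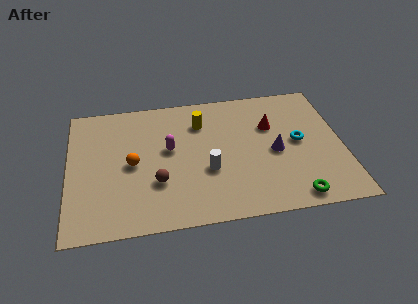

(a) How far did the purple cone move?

1.3

From (9.8, 5.0) to (9.4, 3.8), the purple cone covered √(0.4² + 1.2²) ≈ 1.3 units.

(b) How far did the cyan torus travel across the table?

2.7

From (11.4, 1.8) to (10.5, 4.3), the cyan torus covered √(0.9² + 2.5²) ≈ 2.7 units.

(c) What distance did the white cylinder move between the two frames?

0.9

The white cylinder moved from about (5.5, 2.6) to (6.3, 3.1), a distance of √(0.8² + 0.5²) ≈ 0.9.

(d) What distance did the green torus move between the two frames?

2.2

The green torus was near (8.9, 2.8) before and (10.1, 0.9) after, so it travelled √(1.2² + 1.9²) ≈ 2.2 units.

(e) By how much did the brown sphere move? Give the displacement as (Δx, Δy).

(0.3, -2.1)

The brown sphere was at about (3.7, 4.8) and moved to about (4.0, 2.7).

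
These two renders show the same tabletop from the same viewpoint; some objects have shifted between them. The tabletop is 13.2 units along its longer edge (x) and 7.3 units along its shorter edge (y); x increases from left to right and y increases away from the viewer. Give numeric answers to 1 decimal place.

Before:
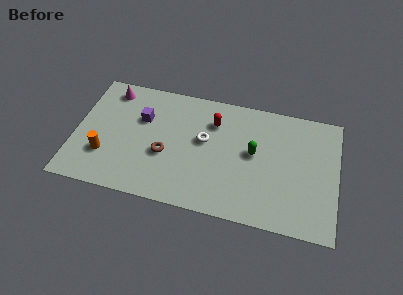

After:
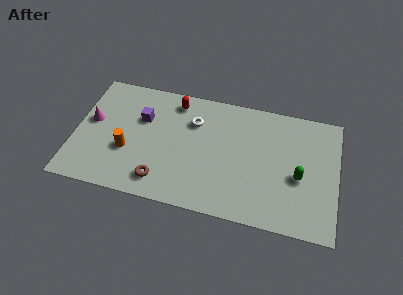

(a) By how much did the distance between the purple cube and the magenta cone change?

+0.4

They were about 2.2 units apart before and 2.6 after — 0.4 units further apart.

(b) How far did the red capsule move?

2.2

The red capsule was near (6.9, 5.4) before and (4.9, 6.2) after, so it travelled √(2.0² + 0.8²) ≈ 2.2 units.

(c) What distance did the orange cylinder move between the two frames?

1.2

The orange cylinder was near (1.6, 2.2) before and (2.7, 2.7) after, so it travelled √(1.1² + 0.5²) ≈ 1.2 units.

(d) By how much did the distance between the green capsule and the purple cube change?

+2.4

The distance was about 5.8 in the first image and 8.2 in the second, so they moved 2.4 units further apart.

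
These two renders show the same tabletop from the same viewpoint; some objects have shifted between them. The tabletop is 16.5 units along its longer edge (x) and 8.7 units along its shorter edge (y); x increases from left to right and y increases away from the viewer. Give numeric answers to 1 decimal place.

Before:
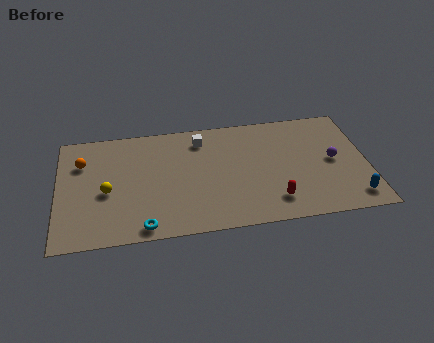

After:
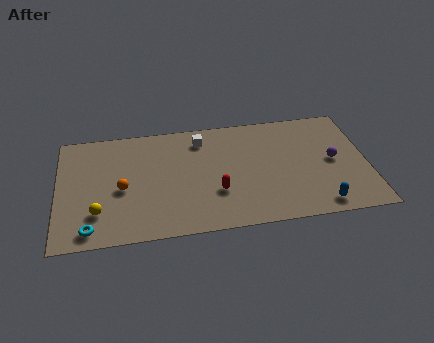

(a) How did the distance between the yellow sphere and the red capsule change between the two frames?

-2.7

Before: roughly 9.0 units apart; after: 6.3. That's 2.7 units closer together.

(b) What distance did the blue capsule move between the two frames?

1.8

The blue capsule moved from about (15.6, 1.4) to (13.8, 1.1), a distance of √(1.8² + 0.3²) ≈ 1.8.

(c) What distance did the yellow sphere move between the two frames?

1.6

The yellow sphere moved from about (2.6, 3.8) to (2.1, 2.3), a distance of √(0.5² + 1.5²) ≈ 1.6.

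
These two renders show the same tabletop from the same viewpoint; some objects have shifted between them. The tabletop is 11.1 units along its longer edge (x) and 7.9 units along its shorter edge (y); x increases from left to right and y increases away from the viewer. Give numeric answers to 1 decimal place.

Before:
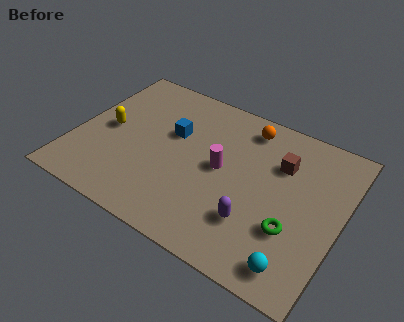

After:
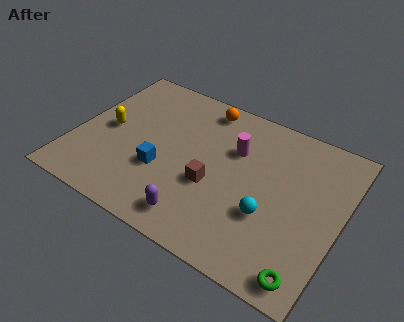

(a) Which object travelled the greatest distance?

the brown cube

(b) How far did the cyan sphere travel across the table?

2.2

The cyan sphere moved from about (9.7, 1.1) to (8.3, 2.8), a distance of √(1.4² + 1.7²) ≈ 2.2.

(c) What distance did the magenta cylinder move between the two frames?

1.3

From (6.1, 4.1) to (6.5, 5.3), the magenta cylinder covered √(0.4² + 1.2²) ≈ 1.3 units.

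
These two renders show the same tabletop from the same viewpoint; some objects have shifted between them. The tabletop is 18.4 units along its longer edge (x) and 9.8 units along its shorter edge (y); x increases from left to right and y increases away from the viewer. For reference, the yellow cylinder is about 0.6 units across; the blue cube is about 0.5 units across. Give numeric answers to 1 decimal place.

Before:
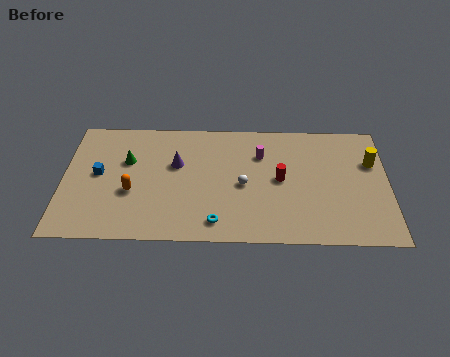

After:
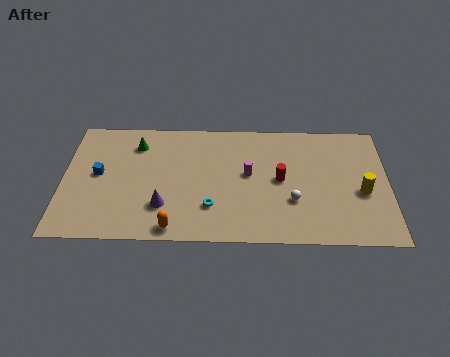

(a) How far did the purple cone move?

3.5

The purple cone moved from about (6.4, 6.1) to (5.7, 2.7), a distance of √(0.7² + 3.4²) ≈ 3.5.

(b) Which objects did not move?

the blue cube and the red cylinder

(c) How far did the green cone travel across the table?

1.5

The green cone was near (3.6, 6.3) before and (4.1, 7.7) after, so it travelled √(0.5² + 1.4²) ≈ 1.5 units.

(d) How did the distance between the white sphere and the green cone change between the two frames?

+3.1

Before: roughly 6.8 units apart; after: 9.9. That's 3.1 units further apart.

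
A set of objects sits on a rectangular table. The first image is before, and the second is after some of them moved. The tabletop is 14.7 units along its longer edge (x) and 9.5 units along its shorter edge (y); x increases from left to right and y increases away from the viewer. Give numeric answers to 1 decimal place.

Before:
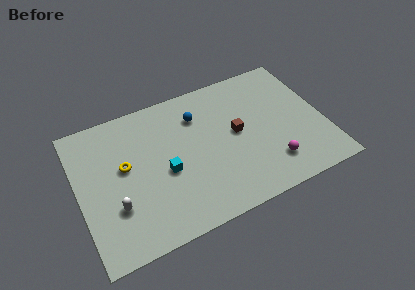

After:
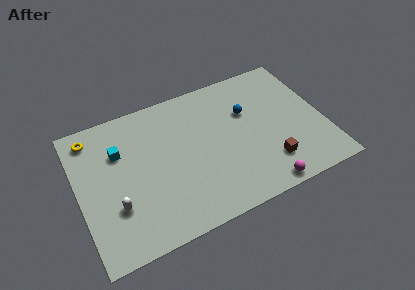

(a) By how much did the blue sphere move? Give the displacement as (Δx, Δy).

(2.9, -0.9)

From the two frames, the blue sphere sits at roughly (7.4, 7.1) before and (10.3, 6.2) after.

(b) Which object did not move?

the white capsule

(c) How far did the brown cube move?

3.2

The brown cube moved from about (9.5, 5.0) to (11.1, 2.2), a distance of √(1.6² + 2.8²) ≈ 3.2.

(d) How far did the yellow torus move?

3.2

The yellow torus moved from about (2.8, 5.4) to (1.1, 8.1), a distance of √(1.7² + 2.7²) ≈ 3.2.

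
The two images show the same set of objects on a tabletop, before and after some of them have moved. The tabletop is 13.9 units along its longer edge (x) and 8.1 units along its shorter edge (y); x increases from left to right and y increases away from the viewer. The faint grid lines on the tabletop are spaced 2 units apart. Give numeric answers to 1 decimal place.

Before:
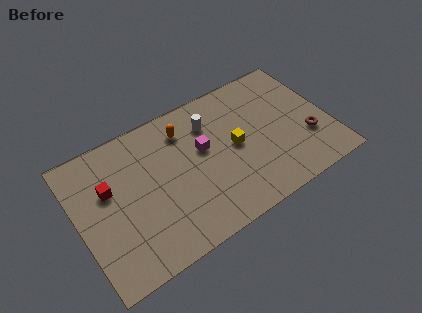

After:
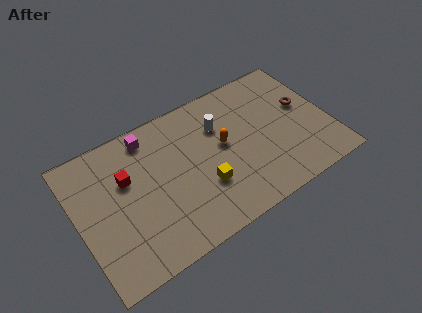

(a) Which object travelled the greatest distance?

the magenta cube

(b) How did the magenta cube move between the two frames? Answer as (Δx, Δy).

(-2.7, 2.2)

The magenta cube was at about (7.0, 4.8) and moved to about (4.3, 7.0).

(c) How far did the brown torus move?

2.0

From (12.6, 2.7) to (12.7, 4.7), the brown torus covered √(0.1² + 2.0²) ≈ 2.0 units.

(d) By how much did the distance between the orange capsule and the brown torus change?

-2.8

The distance was about 7.4 in the first image and 4.6 in the second, so they moved 2.8 units closer together.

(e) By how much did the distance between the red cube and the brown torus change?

-1.2

They were about 11.1 units apart before and 9.9 after — 1.2 units closer together.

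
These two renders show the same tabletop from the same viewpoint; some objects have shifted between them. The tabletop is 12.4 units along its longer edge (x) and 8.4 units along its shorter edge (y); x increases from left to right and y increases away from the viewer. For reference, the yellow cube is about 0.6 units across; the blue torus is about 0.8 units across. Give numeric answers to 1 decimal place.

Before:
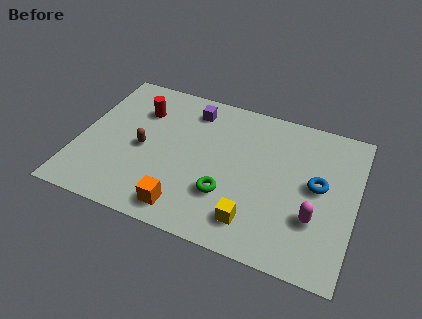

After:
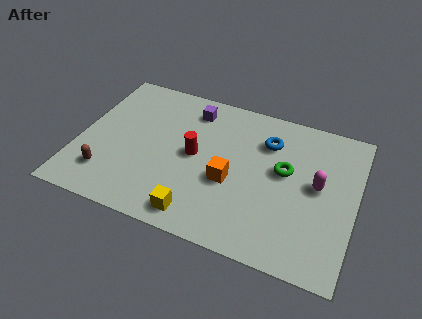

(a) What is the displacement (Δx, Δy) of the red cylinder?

(2.7, -1.8)

The red cylinder was at about (2.5, 6.1) and moved to about (5.2, 4.3).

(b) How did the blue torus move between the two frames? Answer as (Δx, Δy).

(-2.4, 1.7)

From the two frames, the blue torus sits at roughly (10.7, 4.5) before and (8.3, 6.2) after.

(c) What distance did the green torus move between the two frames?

3.3

The green torus moved from about (6.8, 2.6) to (9.2, 4.8), a distance of √(2.4² + 2.2²) ≈ 3.3.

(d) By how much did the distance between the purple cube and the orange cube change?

-1.6

The distance was about 5.7 in the first image and 4.1 in the second, so they moved 1.6 units closer together.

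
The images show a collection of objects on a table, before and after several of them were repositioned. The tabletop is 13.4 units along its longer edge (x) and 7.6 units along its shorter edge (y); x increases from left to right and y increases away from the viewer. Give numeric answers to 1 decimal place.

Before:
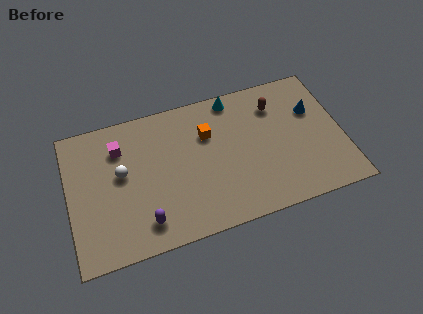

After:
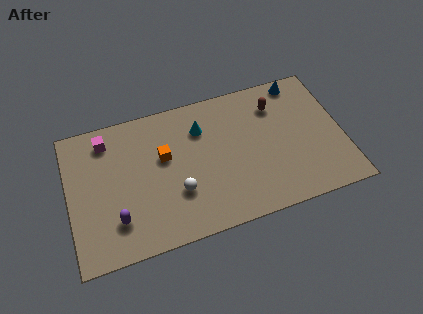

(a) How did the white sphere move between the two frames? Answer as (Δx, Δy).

(2.6, -1.8)

The white sphere was at about (2.6, 4.3) and moved to about (5.2, 2.5).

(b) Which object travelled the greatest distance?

the white sphere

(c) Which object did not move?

the brown capsule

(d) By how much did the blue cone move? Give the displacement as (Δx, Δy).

(-0.5, 1.8)

The blue cone started near (12.1, 5.0) and ended near (11.6, 6.8).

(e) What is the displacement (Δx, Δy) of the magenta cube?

(-0.6, 0.6)

From the two frames, the magenta cube sits at roughly (2.6, 5.7) before and (2.0, 6.3) after.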